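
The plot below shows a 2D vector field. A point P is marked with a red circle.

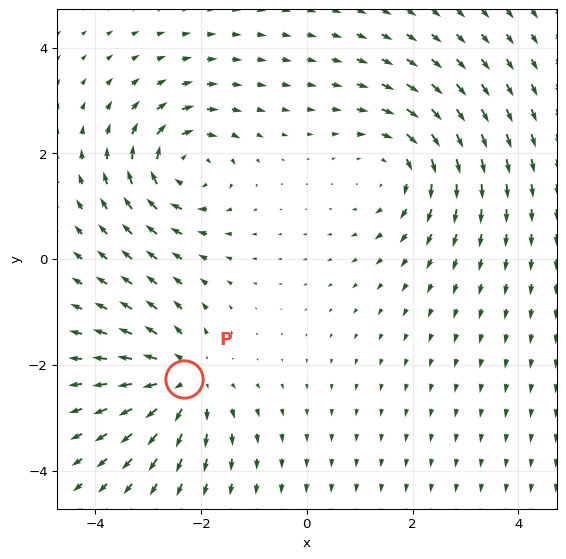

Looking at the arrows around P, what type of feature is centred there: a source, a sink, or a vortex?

At P (-2.3, -2.3) the arrows spread outward. Divergence about +5, curl ≈0 — positive divergence with near-zero curl is a source.

source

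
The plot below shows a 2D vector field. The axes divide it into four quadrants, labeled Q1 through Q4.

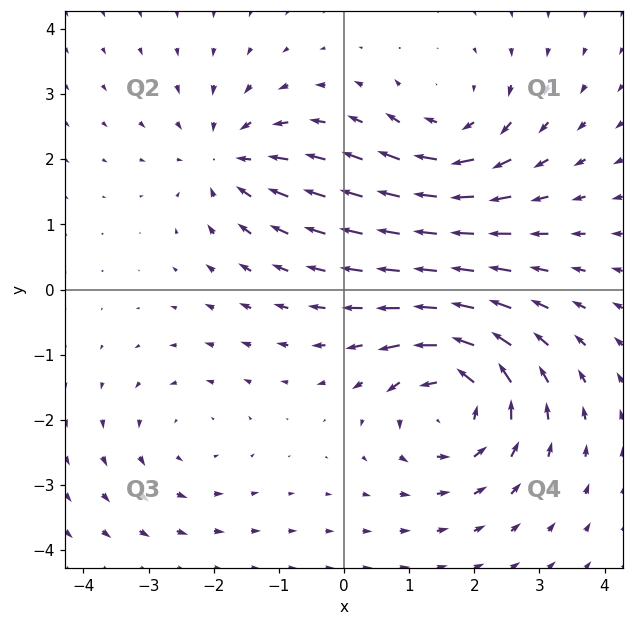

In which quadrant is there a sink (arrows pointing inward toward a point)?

Q2

The sink sits at approximately (-1.8, 2.0), which lies in quadrant Q2. The divergence there is about -4, negative as expected for a sink.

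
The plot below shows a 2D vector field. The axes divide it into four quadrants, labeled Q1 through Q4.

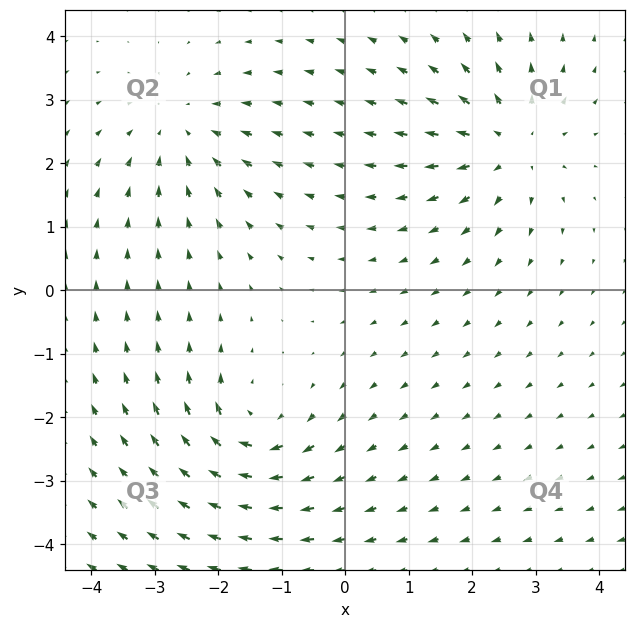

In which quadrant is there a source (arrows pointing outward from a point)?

The source sits at approximately (2.6, 2.3), which lies in quadrant Q1. The divergence there is about +5, positive as expected for a source.

Q1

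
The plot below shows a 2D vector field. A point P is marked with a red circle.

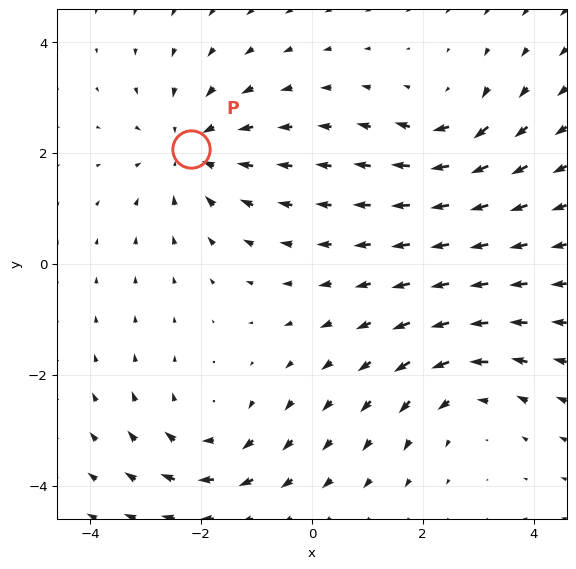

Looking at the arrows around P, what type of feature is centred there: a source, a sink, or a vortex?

At P (-2.2, 2.1) the arrows converge inward. Divergence about -4, curl ≈0 — negative divergence with near-zero curl is a sink.

sink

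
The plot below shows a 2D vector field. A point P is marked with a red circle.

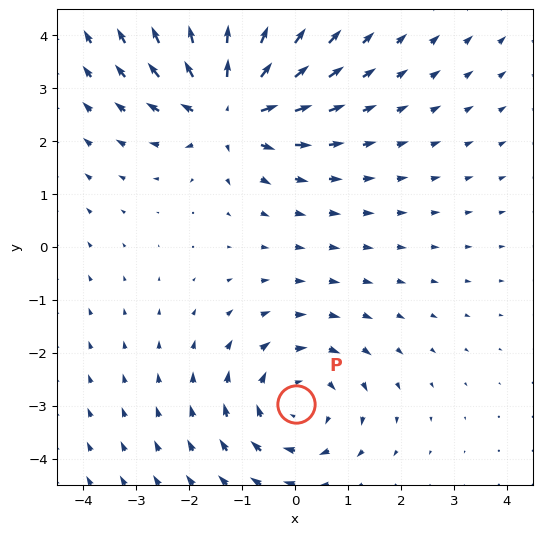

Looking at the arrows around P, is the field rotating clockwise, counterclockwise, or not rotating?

Near P at (0.0, -3.0) the arrows circulate clockwise. The curl (z-component) there is about -3; negative curl means clockwise rotation.

clockwise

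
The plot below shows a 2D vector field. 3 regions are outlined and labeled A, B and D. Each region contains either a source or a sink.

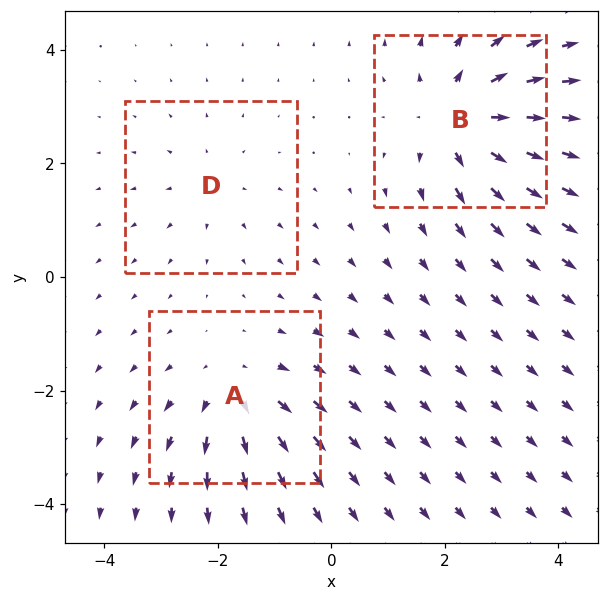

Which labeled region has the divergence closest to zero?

Divergence at each region's feature centre — A: about +4, B: about +5, D: about +2. Region D is closest to zero.

D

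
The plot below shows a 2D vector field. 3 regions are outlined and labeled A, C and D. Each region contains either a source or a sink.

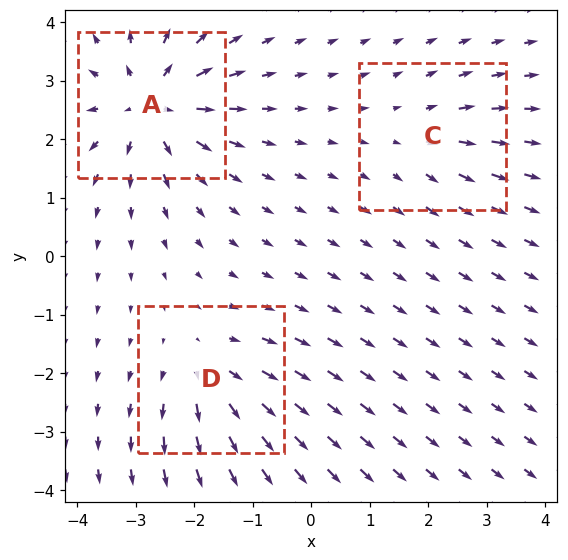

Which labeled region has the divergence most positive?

A

Divergence at each region's feature centre — A: about +5, C: about +2, D: about +3. Region A is most positive.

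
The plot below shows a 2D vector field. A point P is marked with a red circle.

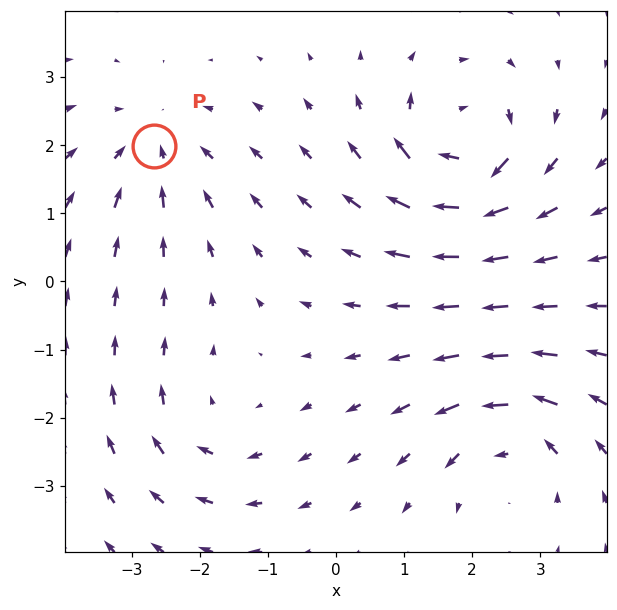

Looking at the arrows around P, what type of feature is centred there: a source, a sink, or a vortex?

sink

At P (-2.7, 2.0) the arrows converge inward. Divergence about -3, curl ≈0 — negative divergence with near-zero curl is a sink.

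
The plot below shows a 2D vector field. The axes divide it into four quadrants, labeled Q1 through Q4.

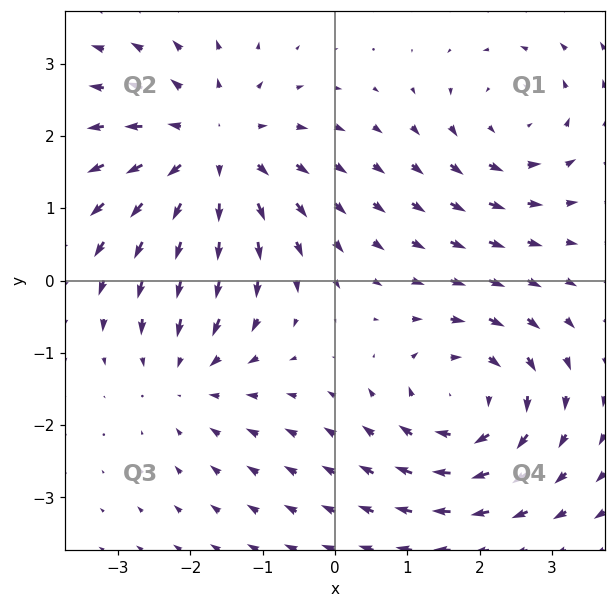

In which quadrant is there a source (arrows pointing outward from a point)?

The source sits at approximately (-1.7, 1.8), which lies in quadrant Q2. The divergence there is about +4, positive as expected for a source.

Q2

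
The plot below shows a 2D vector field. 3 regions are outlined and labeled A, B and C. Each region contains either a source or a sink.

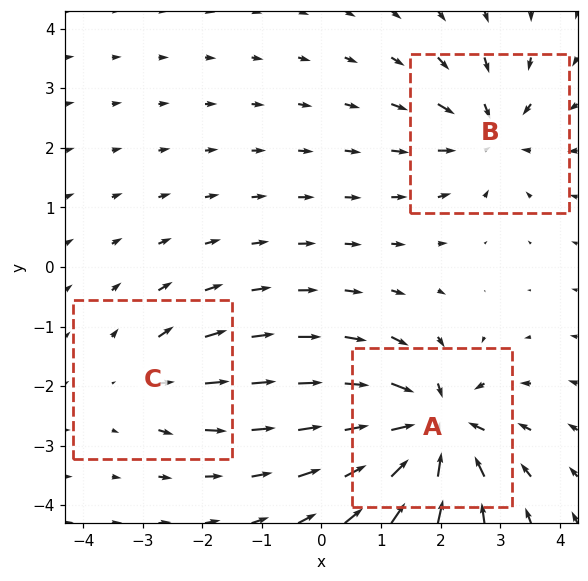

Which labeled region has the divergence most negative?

Divergence at each region's feature centre — A: about -6, B: about -4, C: about +2. Region A is most negative.

A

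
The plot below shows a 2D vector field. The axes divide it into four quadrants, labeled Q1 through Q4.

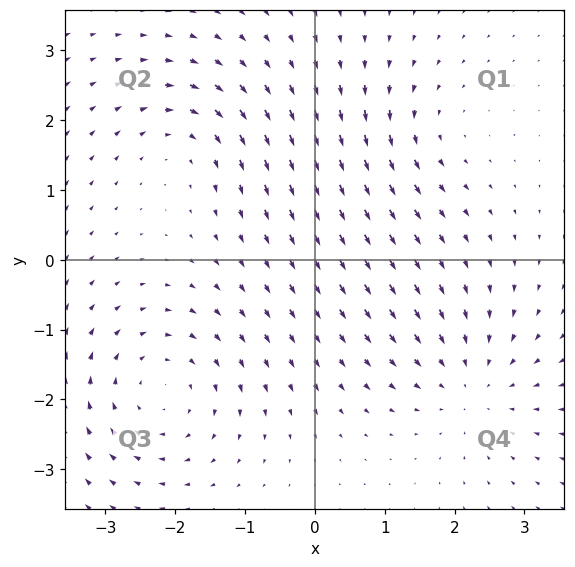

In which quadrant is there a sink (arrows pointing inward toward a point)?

The sink sits at approximately (2.3, -1.8), which lies in quadrant Q4. The divergence there is about -3, negative as expected for a sink.

Q4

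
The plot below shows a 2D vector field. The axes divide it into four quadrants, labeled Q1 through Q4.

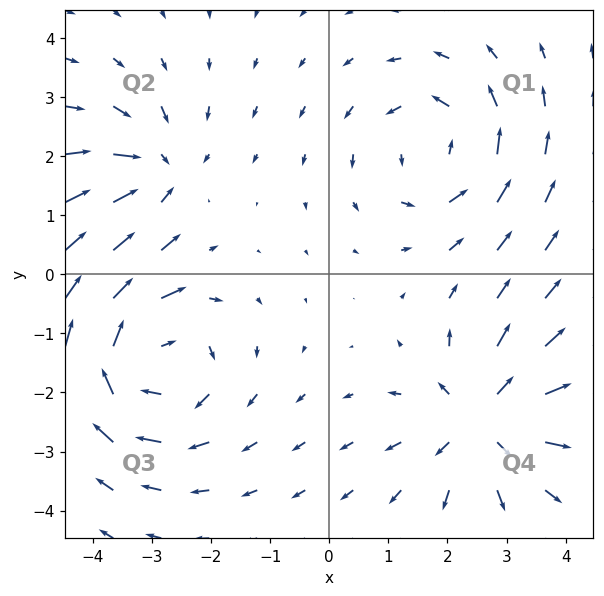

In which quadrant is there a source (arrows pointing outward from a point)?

Q4

The source sits at approximately (2.6, -2.5), which lies in quadrant Q4. The divergence there is about +5, positive as expected for a source.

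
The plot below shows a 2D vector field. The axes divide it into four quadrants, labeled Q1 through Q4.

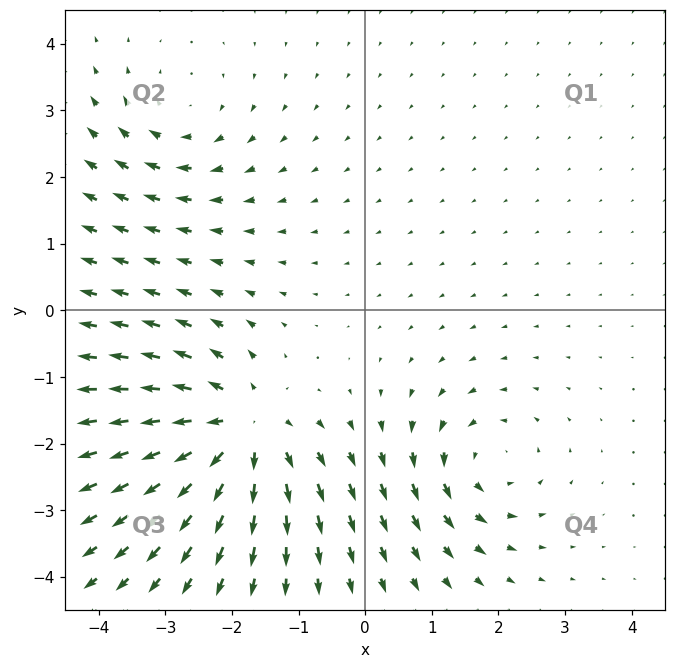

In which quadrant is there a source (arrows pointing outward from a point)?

Q3

The source sits at approximately (-1.9, -1.8), which lies in quadrant Q3. The divergence there is about +5, positive as expected for a source.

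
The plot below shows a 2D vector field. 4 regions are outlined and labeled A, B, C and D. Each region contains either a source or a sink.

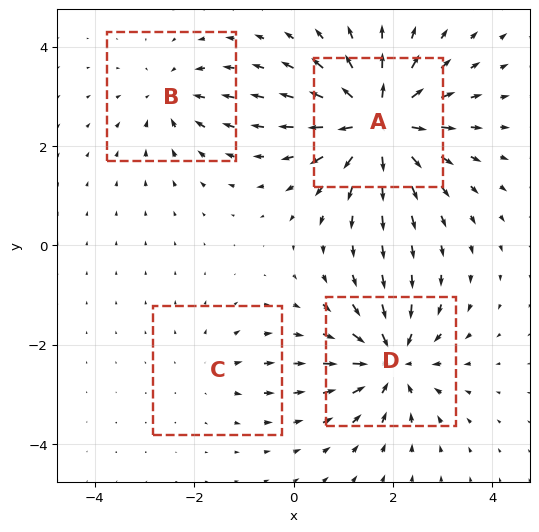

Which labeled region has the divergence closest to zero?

C

Divergence at each region's feature centre — A: about +8, B: about -4, C: about +2, D: about -6. Region C is closest to zero.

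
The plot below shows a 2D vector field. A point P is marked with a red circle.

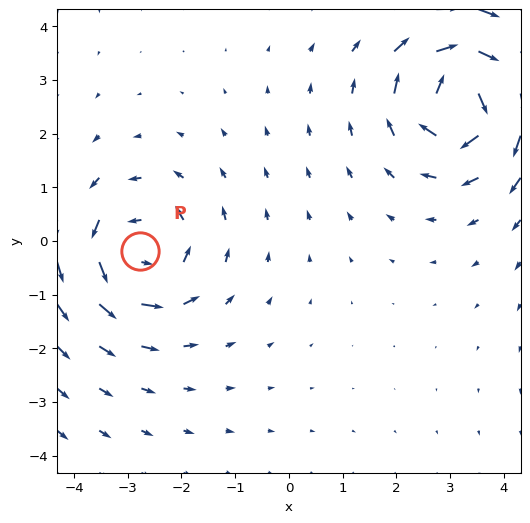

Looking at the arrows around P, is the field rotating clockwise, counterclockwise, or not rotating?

counterclockwise

Near P at (-2.8, -0.2) the arrows circulate counterclockwise. The curl (z-component) there is about +3; positive curl means counterclockwise rotation.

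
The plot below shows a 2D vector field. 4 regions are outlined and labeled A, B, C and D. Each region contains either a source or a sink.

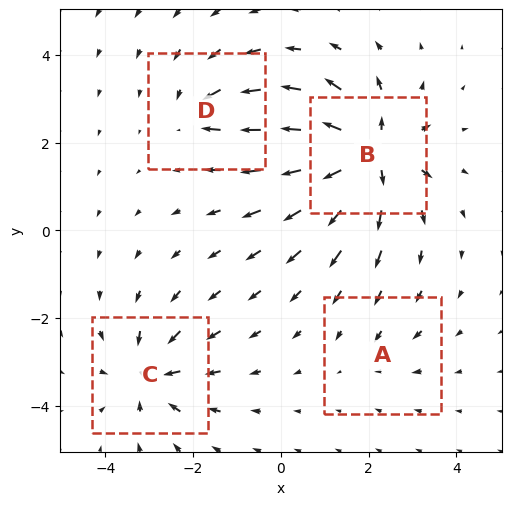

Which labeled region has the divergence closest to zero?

Divergence at each region's feature centre — A: about -2, B: about +8, C: about -5, D: about -4. Region A is closest to zero.

A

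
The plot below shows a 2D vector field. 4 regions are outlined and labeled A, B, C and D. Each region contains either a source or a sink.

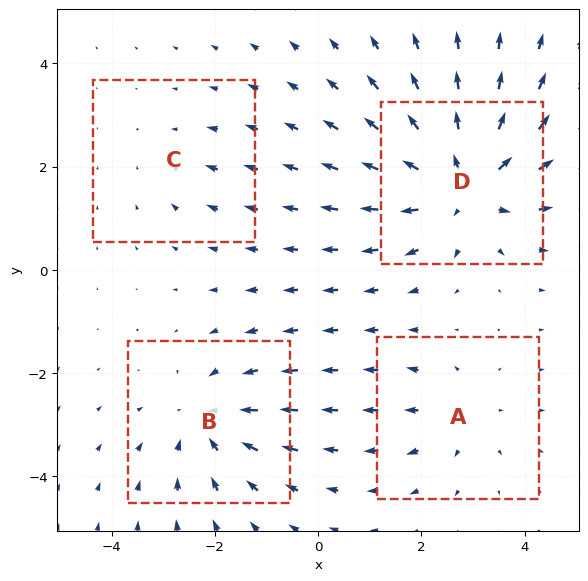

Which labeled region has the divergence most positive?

Divergence at each region's feature centre — A: about +3, B: about -4, C: about -2, D: about +6. Region D is most positive.

D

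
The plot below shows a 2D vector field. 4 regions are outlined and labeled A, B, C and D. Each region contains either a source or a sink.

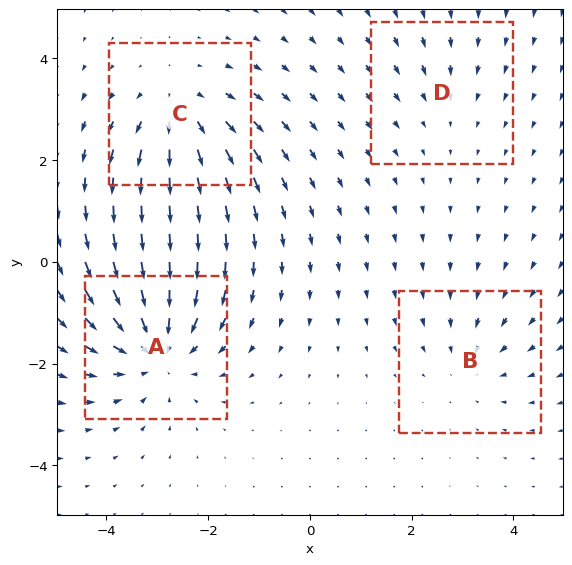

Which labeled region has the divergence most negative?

Divergence at each region's feature centre — A: about -6, B: about -3, C: about +4, D: about -2. Region A is most negative.

A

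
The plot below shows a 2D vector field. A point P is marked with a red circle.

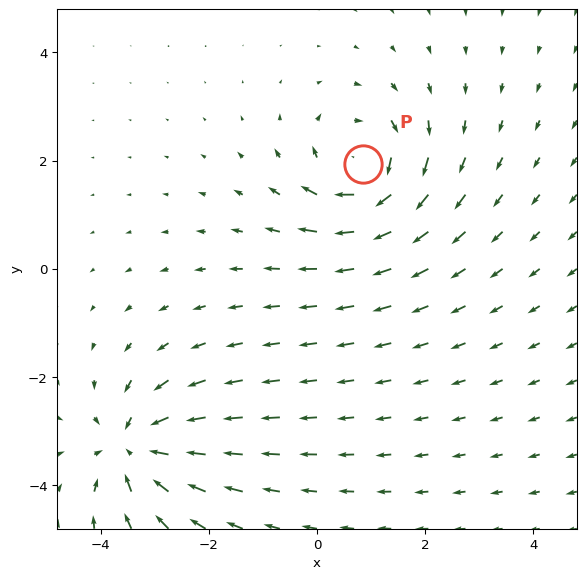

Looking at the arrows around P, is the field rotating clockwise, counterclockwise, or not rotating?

clockwise

Near P at (0.9, 1.9) the arrows circulate clockwise. The curl (z-component) there is about -3; negative curl means clockwise rotation.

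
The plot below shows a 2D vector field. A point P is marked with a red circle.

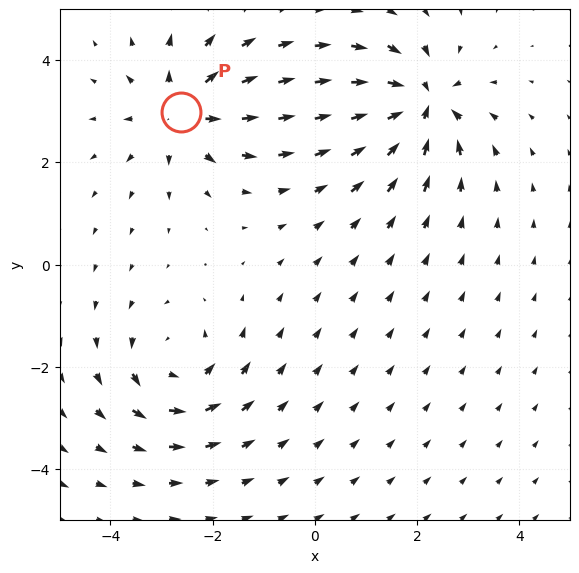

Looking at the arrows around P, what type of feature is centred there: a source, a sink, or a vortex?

source

At P (-2.6, 3.0) the arrows spread outward. Divergence about +3, curl ≈0 — positive divergence with near-zero curl is a source.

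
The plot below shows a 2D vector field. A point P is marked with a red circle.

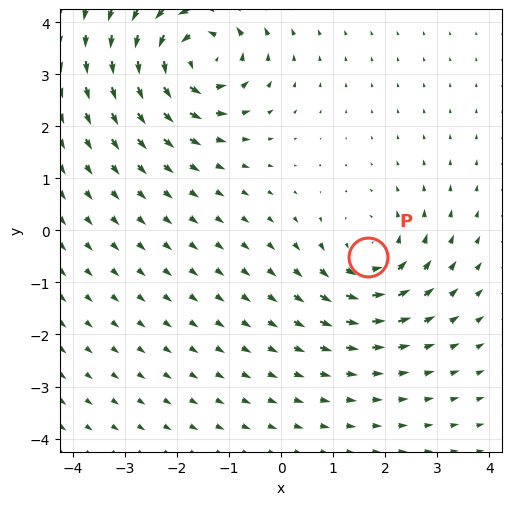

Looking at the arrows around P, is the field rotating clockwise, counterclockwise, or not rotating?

Near P at (1.7, -0.5) the arrows circulate counterclockwise. The curl (z-component) there is about +4; positive curl means counterclockwise rotation.

counterclockwise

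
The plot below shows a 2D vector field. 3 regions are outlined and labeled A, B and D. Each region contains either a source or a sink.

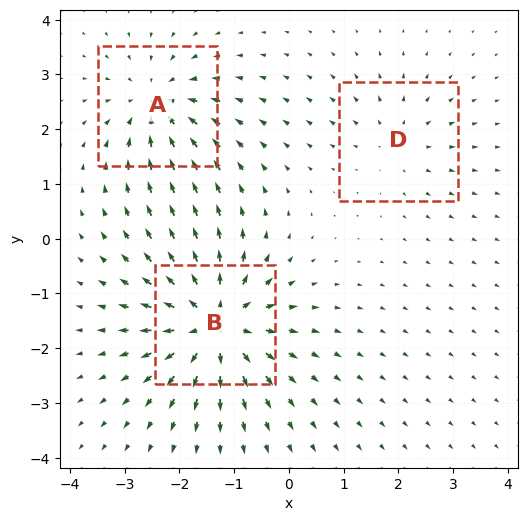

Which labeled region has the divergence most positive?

B

Divergence at each region's feature centre — A: about -4, B: about +6, D: about +2. Region B is most positive.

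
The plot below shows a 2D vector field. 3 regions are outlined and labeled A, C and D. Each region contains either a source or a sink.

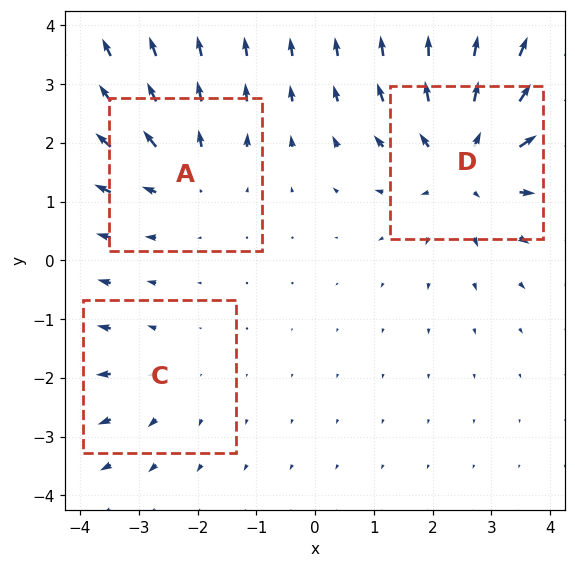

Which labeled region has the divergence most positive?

D

Divergence at each region's feature centre — A: about +3, C: about +2, D: about +4. Region D is most positive.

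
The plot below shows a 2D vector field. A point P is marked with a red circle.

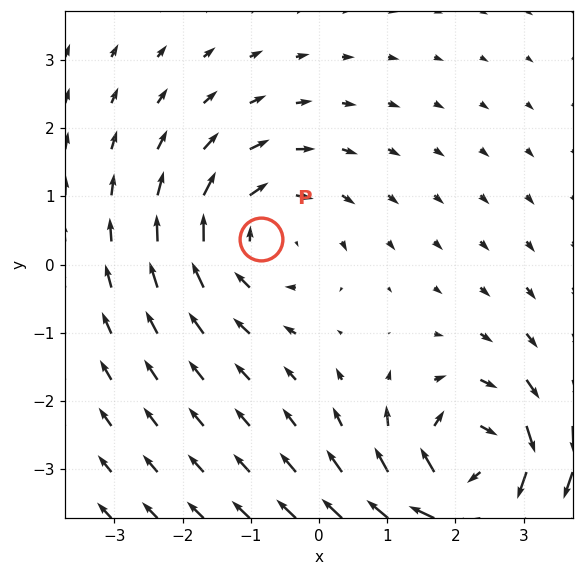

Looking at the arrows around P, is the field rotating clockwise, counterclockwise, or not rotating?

Near P at (-0.8, 0.4) the arrows circulate clockwise. The curl (z-component) there is about -3; negative curl means clockwise rotation.

clockwise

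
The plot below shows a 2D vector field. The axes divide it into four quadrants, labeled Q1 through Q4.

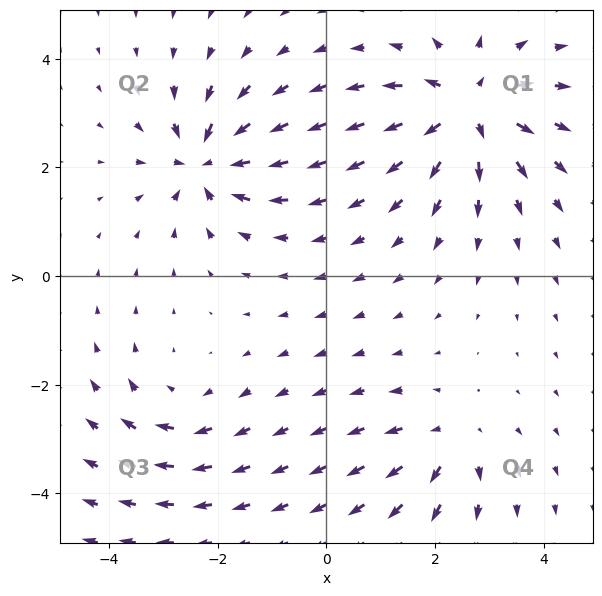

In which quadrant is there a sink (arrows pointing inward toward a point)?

The sink sits at approximately (-2.2, 2.1), which lies in quadrant Q2. The divergence there is about -6, negative as expected for a sink.

Q2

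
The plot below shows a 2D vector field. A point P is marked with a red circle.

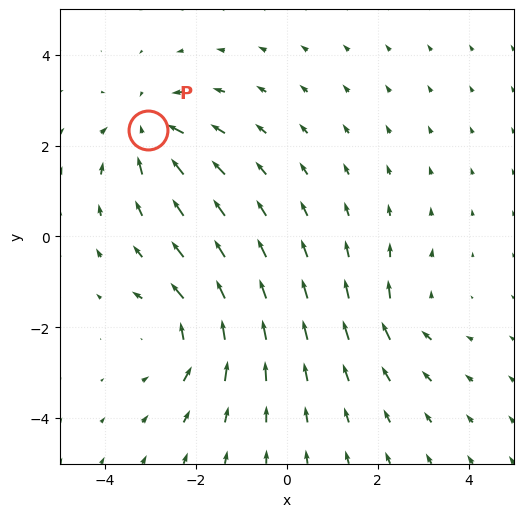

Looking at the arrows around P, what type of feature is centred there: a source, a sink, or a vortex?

sink

At P (-3.1, 2.3) the arrows converge inward. Divergence about -5, curl ≈0 — negative divergence with near-zero curl is a sink.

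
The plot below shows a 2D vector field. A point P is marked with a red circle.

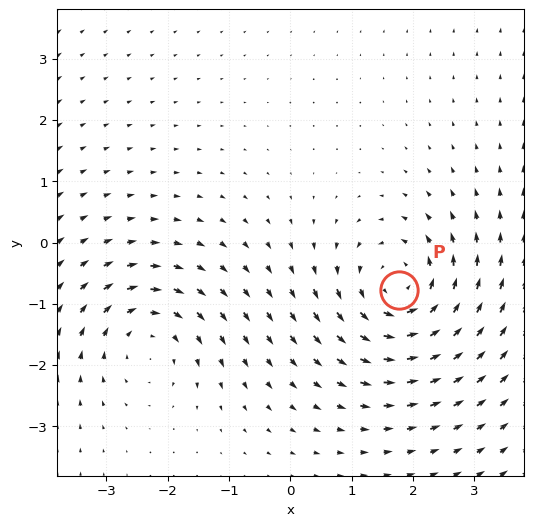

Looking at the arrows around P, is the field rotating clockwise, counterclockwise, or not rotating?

counterclockwise

Near P at (1.8, -0.8) the arrows circulate counterclockwise. The curl (z-component) there is about +4; positive curl means counterclockwise rotation.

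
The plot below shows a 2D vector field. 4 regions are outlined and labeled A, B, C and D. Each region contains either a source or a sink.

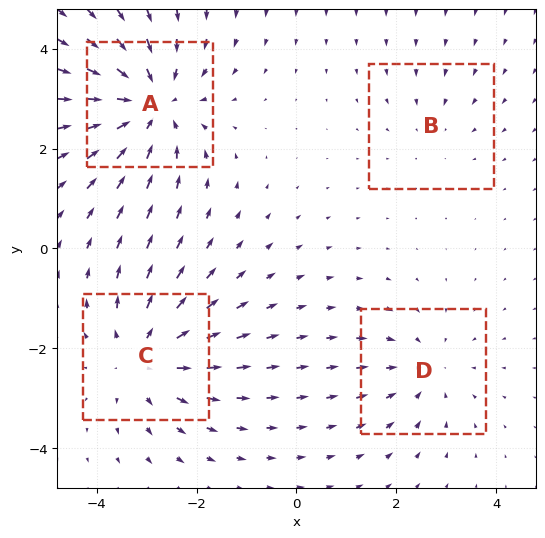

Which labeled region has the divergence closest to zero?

B

Divergence at each region's feature centre — A: about -6, B: about -2, C: about +4, D: about -3. Region B is closest to zero.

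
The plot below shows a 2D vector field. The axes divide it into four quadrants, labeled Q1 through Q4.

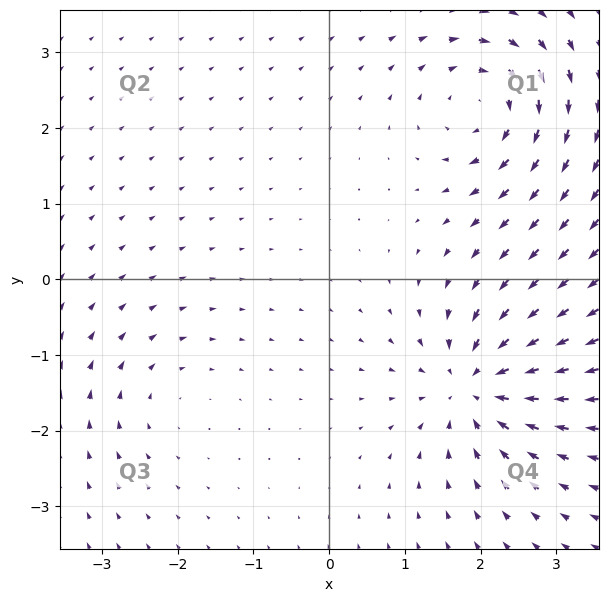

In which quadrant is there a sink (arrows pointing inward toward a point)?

Q4

The sink sits at approximately (1.9, -1.4), which lies in quadrant Q4. The divergence there is about -7, negative as expected for a sink.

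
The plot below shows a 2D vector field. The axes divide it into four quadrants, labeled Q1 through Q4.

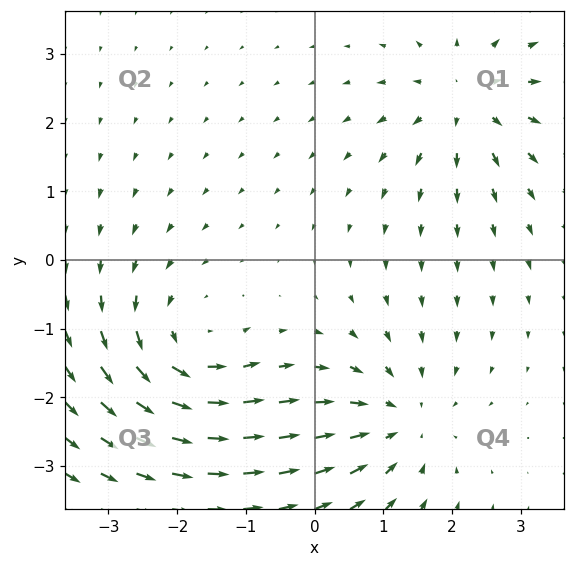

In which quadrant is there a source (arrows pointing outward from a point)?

The source sits at approximately (2.2, 2.3), which lies in quadrant Q1. The divergence there is about +4, positive as expected for a source.

Q1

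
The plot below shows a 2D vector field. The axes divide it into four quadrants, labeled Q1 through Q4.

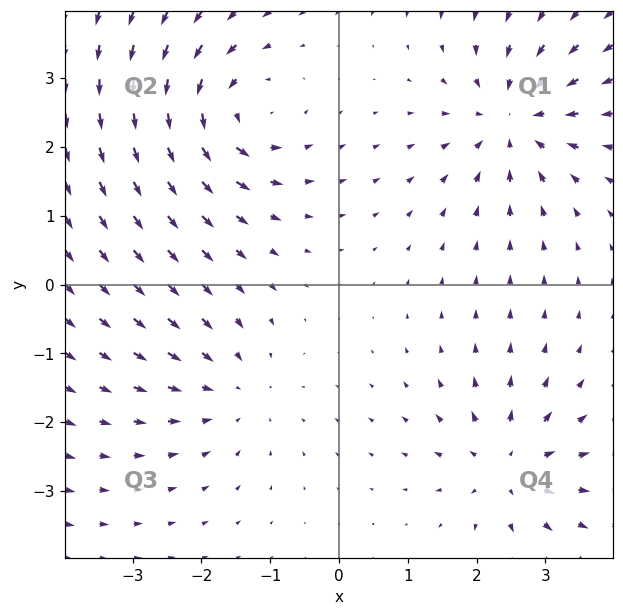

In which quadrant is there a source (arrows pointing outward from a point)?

Q4

The source sits at approximately (2.4, -2.6), which lies in quadrant Q4. The divergence there is about +4, positive as expected for a source.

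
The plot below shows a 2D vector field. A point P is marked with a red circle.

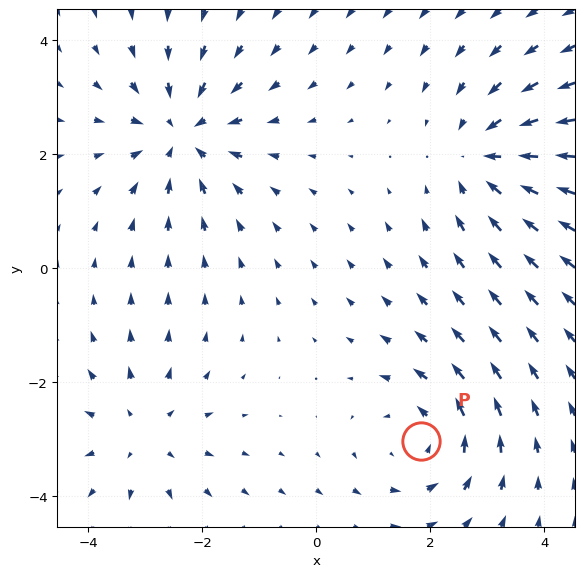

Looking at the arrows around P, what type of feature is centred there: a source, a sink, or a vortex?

At P (1.8, -3.0) the arrows circulate counterclockwise. Divergence ≈0, curl about +3 — near-zero divergence with nonzero curl is a vortex.

vortex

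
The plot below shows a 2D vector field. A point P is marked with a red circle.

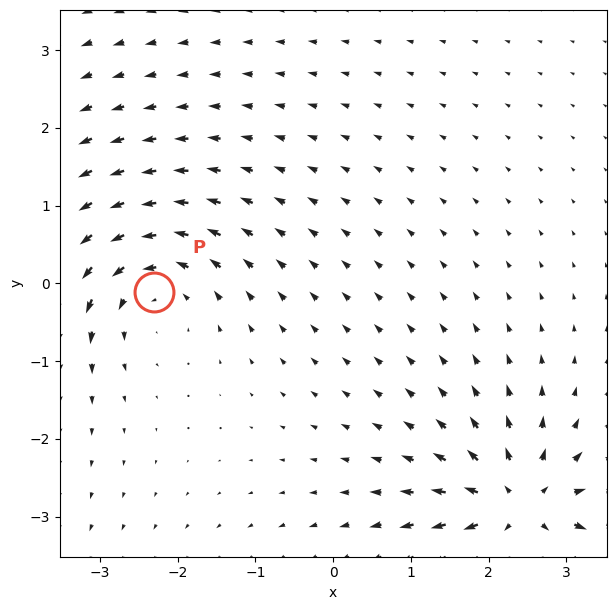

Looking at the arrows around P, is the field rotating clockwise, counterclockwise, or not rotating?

counterclockwise

Near P at (-2.3, -0.1) the arrows circulate counterclockwise. The curl (z-component) there is about +4; positive curl means counterclockwise rotation.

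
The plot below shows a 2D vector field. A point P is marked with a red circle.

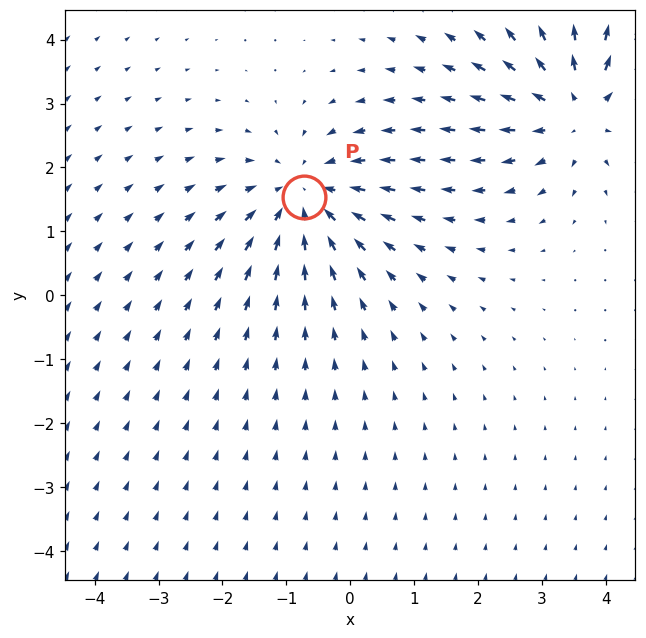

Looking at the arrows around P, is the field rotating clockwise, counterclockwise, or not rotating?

not rotating

Near P at (-0.7, 1.5) the arrows show no circulation. The curl there is ≈0.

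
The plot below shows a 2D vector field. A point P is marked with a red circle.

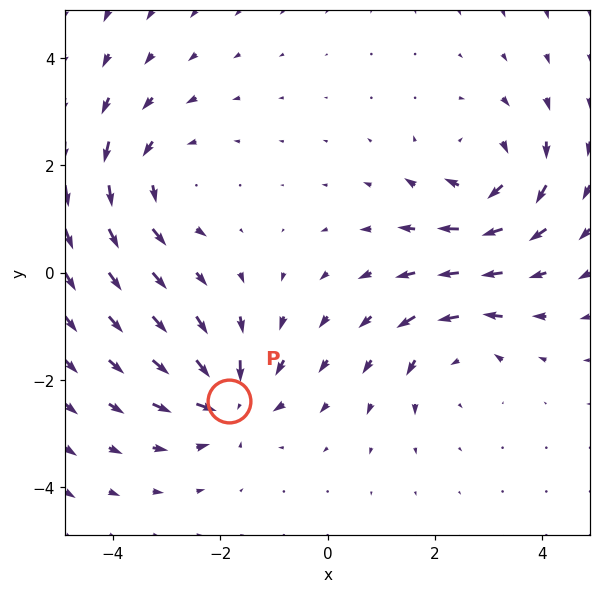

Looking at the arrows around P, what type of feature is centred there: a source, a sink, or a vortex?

At P (-1.8, -2.4) the arrows converge inward. Divergence about -6, curl ≈0 — negative divergence with near-zero curl is a sink.

sink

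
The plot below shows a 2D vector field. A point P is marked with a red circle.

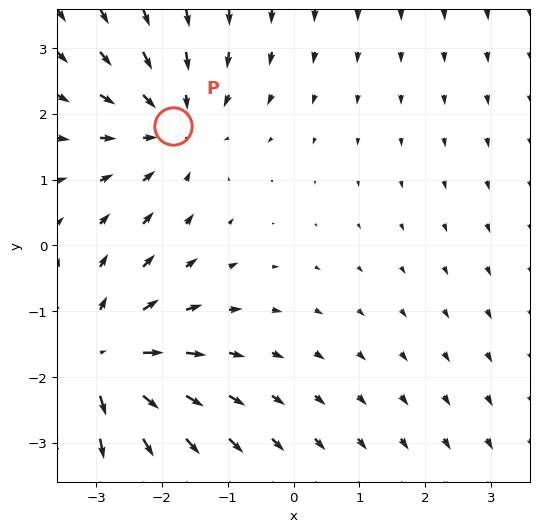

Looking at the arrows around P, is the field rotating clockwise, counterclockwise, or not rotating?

Near P at (-1.8, 1.8) the arrows show no circulation. The curl there is ≈0.

not rotating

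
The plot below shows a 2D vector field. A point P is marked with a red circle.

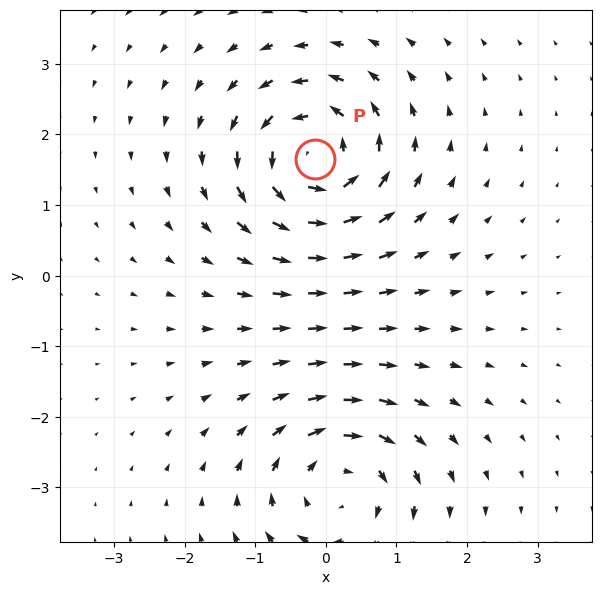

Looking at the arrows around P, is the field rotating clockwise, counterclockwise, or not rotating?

counterclockwise

Near P at (-0.2, 1.6) the arrows circulate counterclockwise. The curl (z-component) there is about +7; positive curl means counterclockwise rotation.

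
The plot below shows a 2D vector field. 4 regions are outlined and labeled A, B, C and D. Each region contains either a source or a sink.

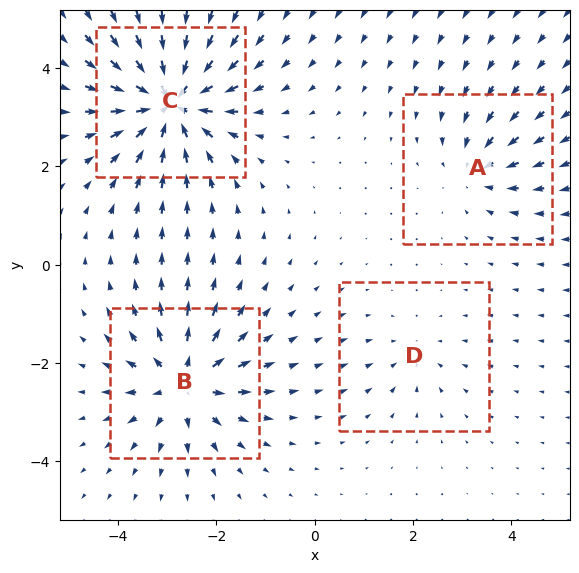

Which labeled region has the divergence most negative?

C

Divergence at each region's feature centre — A: about -4, B: about +6, C: about -8, D: about -2. Region C is most negative.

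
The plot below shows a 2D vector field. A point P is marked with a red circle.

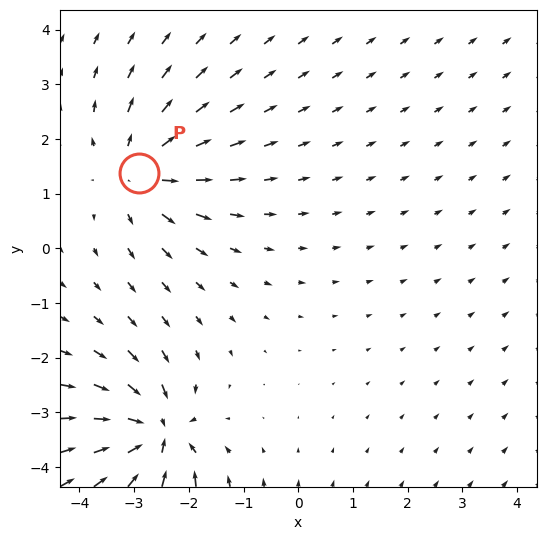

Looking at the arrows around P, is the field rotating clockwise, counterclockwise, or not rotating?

not rotating

Near P at (-2.9, 1.4) the arrows show no circulation. The curl there is ≈0.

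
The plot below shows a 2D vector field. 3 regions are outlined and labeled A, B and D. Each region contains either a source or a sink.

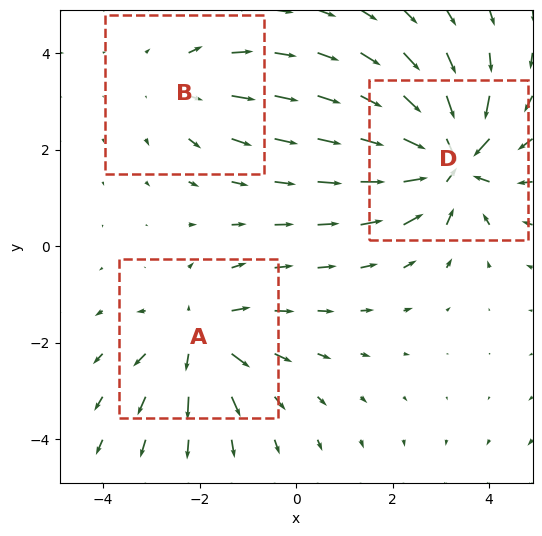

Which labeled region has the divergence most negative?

D

Divergence at each region's feature centre — A: about +3, B: about +2, D: about -5. Region D is most negative.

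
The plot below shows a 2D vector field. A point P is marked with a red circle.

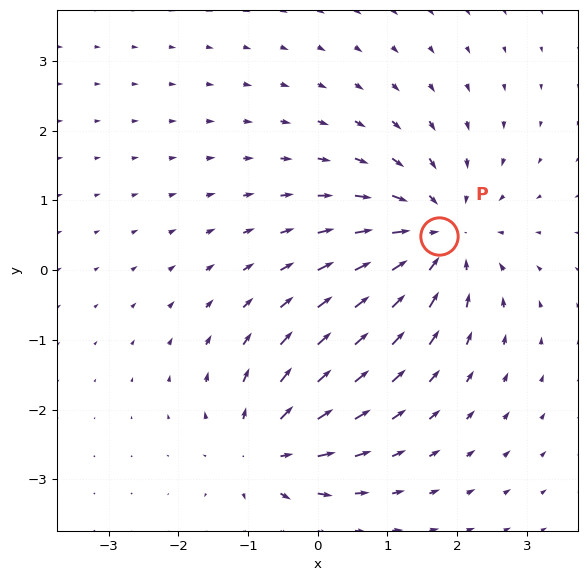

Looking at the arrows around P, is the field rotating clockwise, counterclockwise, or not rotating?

Near P at (1.7, 0.5) the arrows show no circulation. The curl there is ≈0.

not rotating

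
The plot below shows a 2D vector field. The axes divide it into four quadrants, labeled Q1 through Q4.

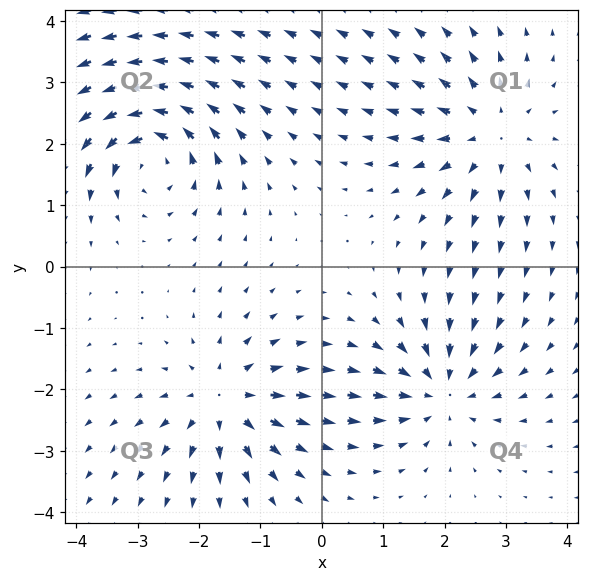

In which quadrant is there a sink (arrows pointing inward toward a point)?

The sink sits at approximately (2.0, -2.0), which lies in quadrant Q4. The divergence there is about -5, negative as expected for a sink.

Q4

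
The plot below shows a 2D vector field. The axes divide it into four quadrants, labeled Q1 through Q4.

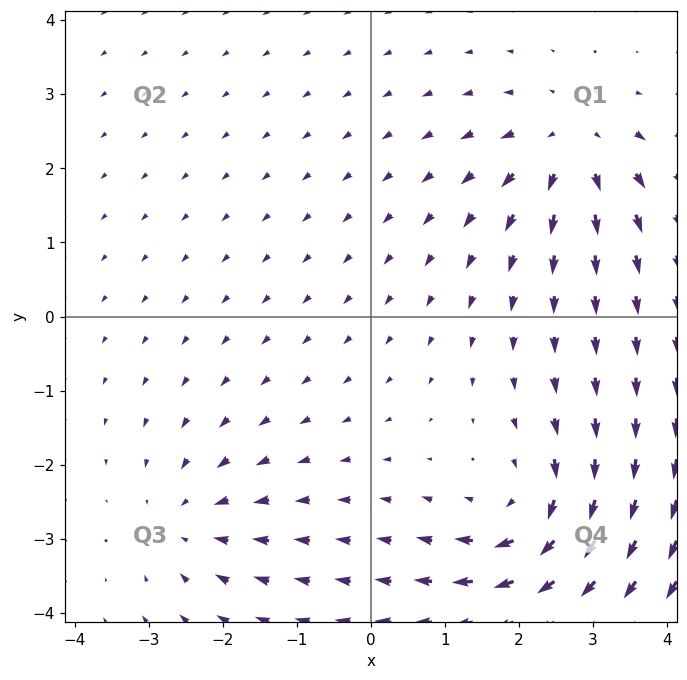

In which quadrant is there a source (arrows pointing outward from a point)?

Q1

The source sits at approximately (2.7, 2.3), which lies in quadrant Q1. The divergence there is about +5, positive as expected for a source.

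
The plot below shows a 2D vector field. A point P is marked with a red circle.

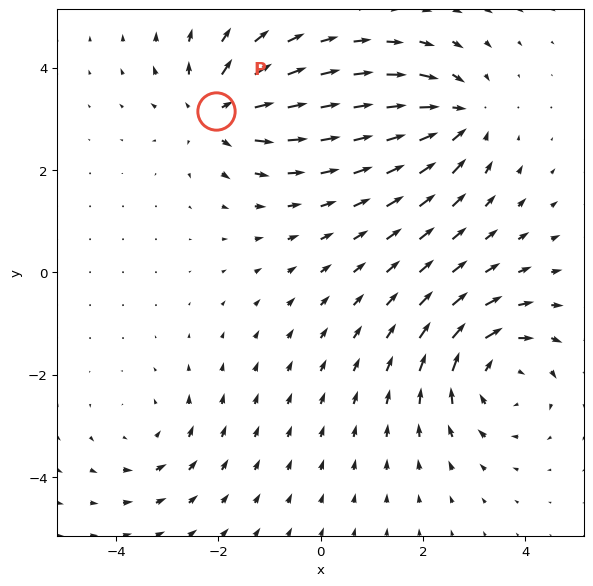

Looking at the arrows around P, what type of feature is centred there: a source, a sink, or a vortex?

At P (-2.0, 3.1) the arrows spread outward. Divergence about +5, curl ≈0 — positive divergence with near-zero curl is a source.

source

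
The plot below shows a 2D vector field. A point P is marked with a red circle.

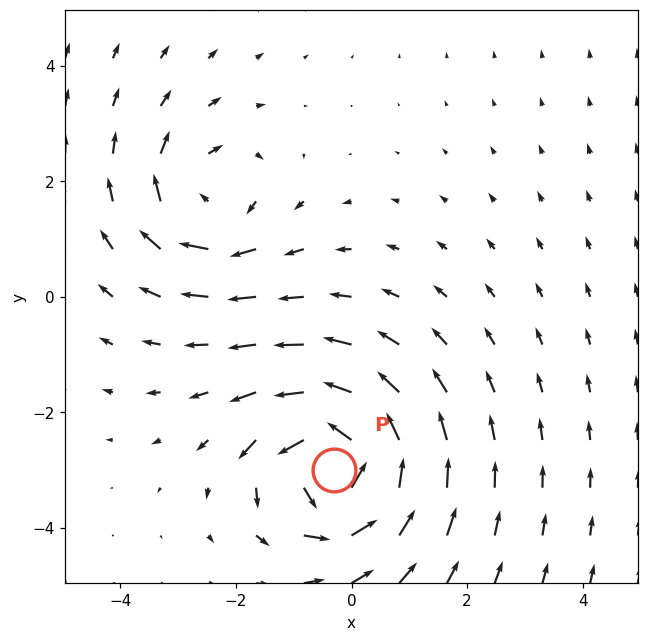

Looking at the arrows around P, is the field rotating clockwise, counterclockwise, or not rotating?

Near P at (-0.3, -3.0) the arrows circulate counterclockwise. The curl (z-component) there is about +6; positive curl means counterclockwise rotation.

counterclockwise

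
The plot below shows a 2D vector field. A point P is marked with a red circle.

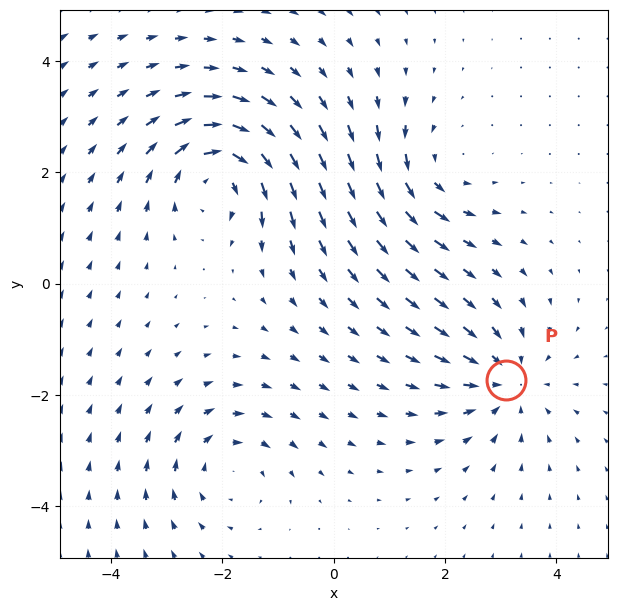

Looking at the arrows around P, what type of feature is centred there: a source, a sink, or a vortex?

sink

At P (3.1, -1.7) the arrows converge inward. Divergence about -4, curl ≈0 — negative divergence with near-zero curl is a sink.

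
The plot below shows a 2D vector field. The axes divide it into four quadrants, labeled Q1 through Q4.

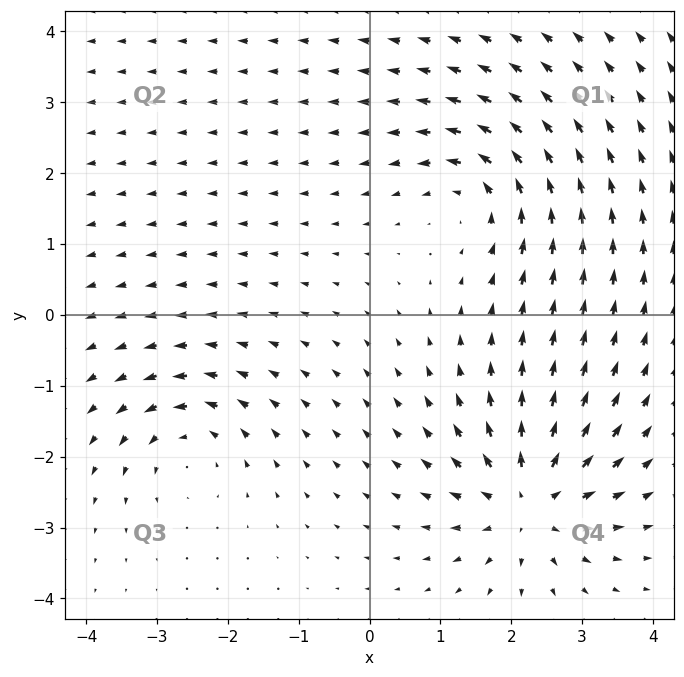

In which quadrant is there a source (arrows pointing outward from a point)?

Q4

The source sits at approximately (2.3, -2.6), which lies in quadrant Q4. The divergence there is about +6, positive as expected for a source.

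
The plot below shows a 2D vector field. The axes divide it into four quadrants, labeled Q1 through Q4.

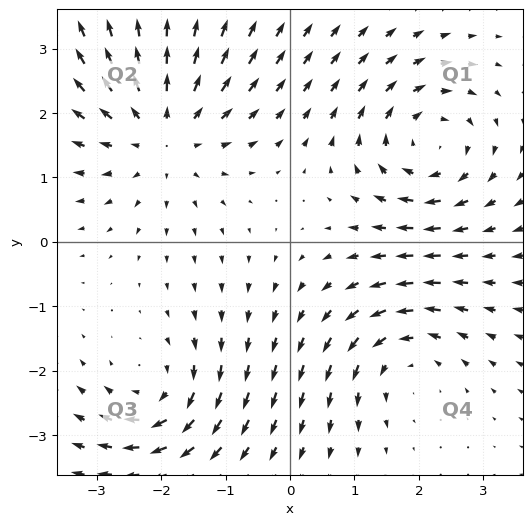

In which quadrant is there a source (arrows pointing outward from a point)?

The source sits at approximately (-2.0, 1.7), which lies in quadrant Q2. The divergence there is about +4, positive as expected for a source.

Q2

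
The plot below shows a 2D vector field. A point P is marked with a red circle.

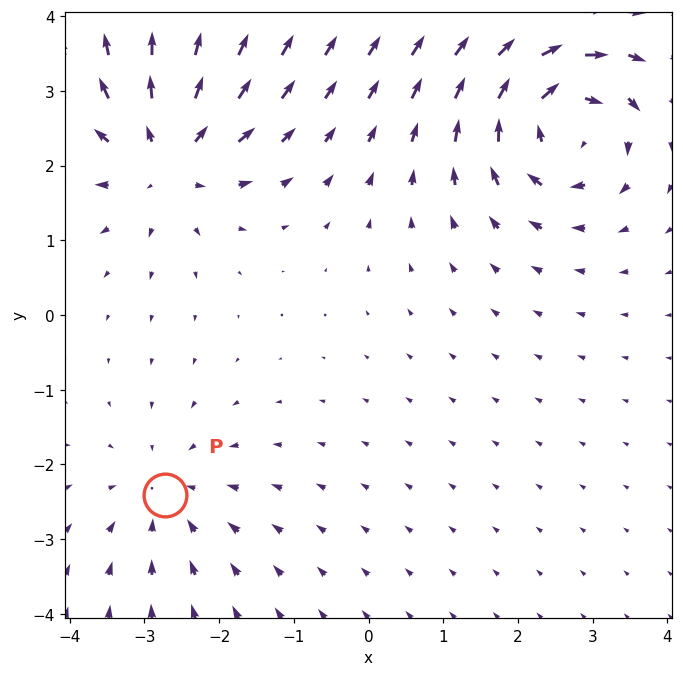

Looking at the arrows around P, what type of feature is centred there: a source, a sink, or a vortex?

At P (-2.7, -2.4) the arrows converge inward. Divergence about -3, curl ≈0 — negative divergence with near-zero curl is a sink.

sink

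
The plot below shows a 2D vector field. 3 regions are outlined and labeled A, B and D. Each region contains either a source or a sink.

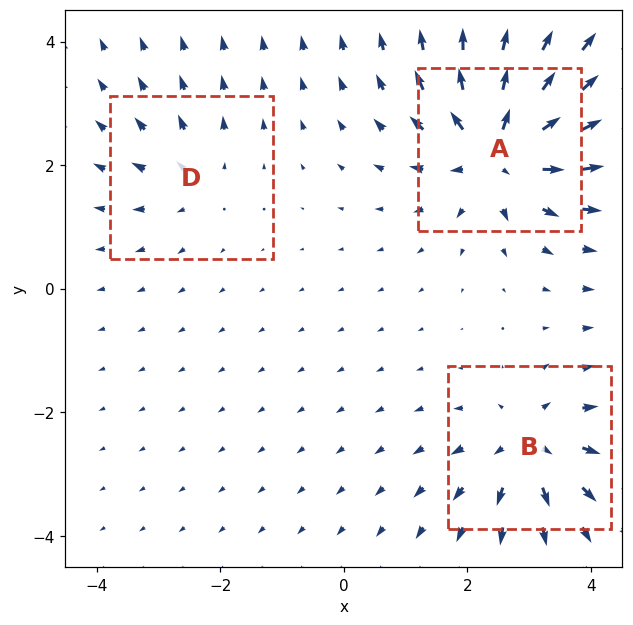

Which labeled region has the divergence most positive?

Divergence at each region's feature centre — A: about +6, B: about +4, D: about +2. Region A is most positive.

A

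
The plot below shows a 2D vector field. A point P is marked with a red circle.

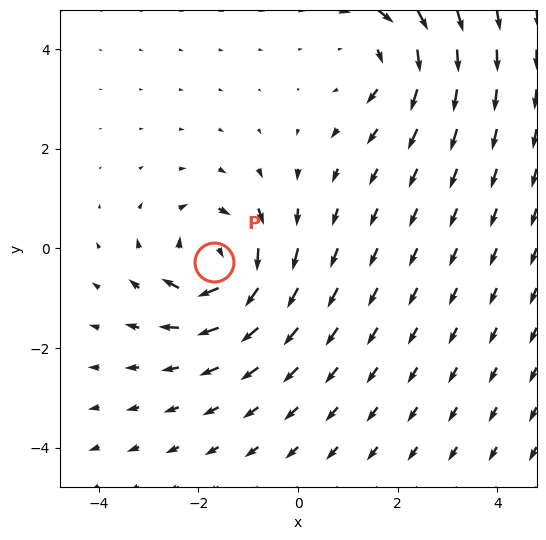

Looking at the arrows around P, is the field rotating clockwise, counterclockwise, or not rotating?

clockwise

Near P at (-1.7, -0.3) the arrows circulate clockwise. The curl (z-component) there is about -5; negative curl means clockwise rotation.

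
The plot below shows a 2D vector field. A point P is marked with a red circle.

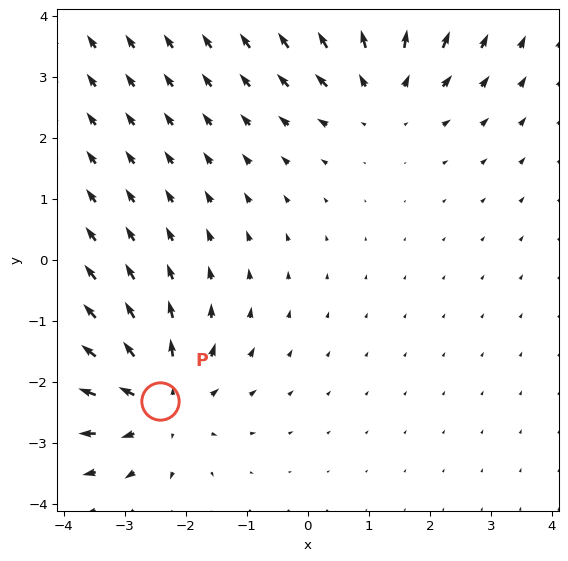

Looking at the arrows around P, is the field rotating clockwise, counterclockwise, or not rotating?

Near P at (-2.4, -2.3) the arrows show no circulation. The curl there is ≈0.

not rotating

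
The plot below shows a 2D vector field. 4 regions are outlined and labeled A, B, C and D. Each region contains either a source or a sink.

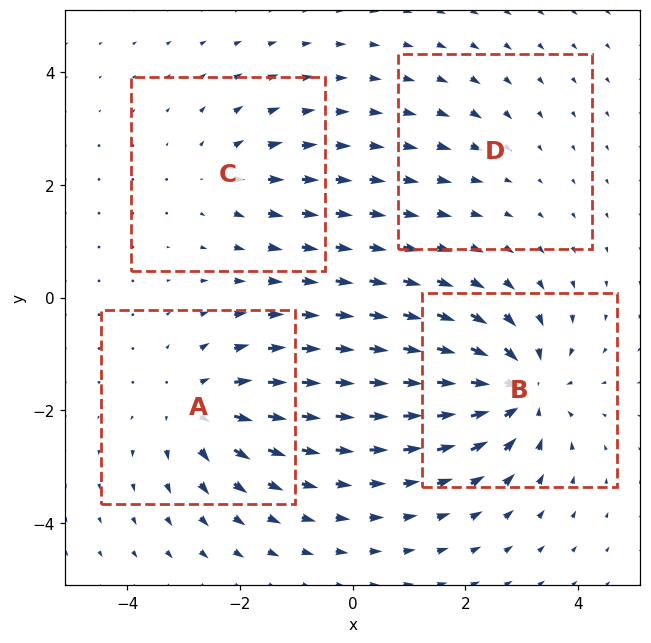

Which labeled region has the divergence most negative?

B

Divergence at each region's feature centre — A: about +5, B: about -7, C: about +3, D: about -2. Region B is most negative.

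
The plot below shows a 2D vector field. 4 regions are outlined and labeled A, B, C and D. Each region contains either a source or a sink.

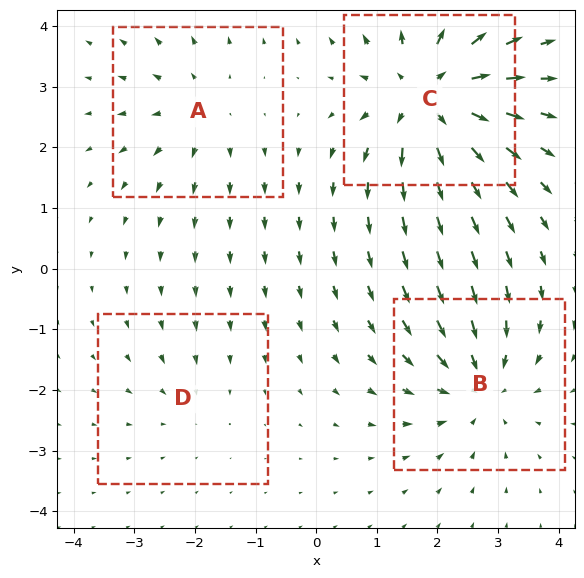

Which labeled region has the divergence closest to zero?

Divergence at each region's feature centre — A: about +3, B: about -5, C: about +7, D: about -2. Region D is closest to zero.

D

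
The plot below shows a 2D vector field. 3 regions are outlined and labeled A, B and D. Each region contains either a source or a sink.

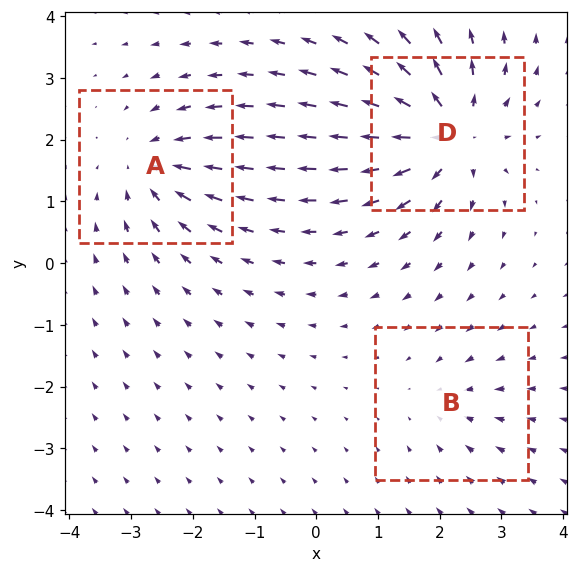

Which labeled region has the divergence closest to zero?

B

Divergence at each region's feature centre — A: about -4, B: about -2, D: about +6. Region B is closest to zero.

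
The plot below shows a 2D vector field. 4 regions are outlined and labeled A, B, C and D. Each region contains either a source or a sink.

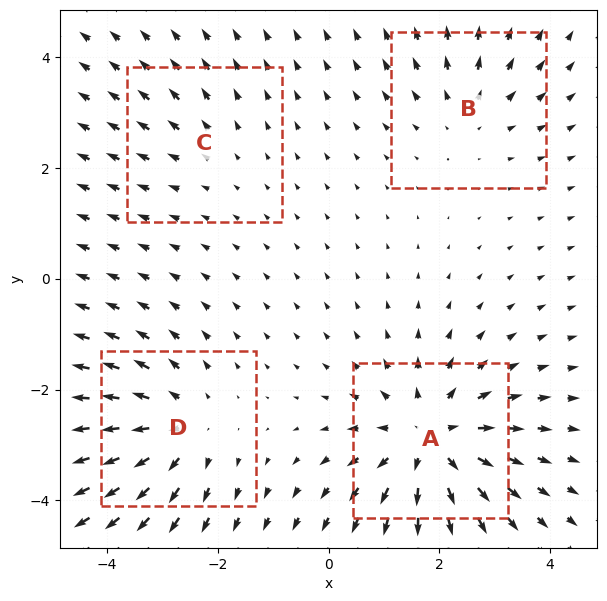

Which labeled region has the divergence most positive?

Divergence at each region's feature centre — A: about +6, B: about +3, C: about +2, D: about +4. Region A is most positive.

A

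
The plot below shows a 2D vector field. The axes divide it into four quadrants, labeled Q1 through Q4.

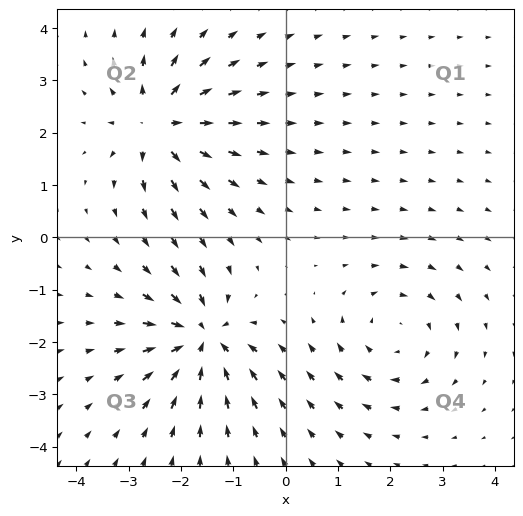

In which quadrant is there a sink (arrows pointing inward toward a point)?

The sink sits at approximately (-1.6, -1.9), which lies in quadrant Q3. The divergence there is about -6, negative as expected for a sink.

Q3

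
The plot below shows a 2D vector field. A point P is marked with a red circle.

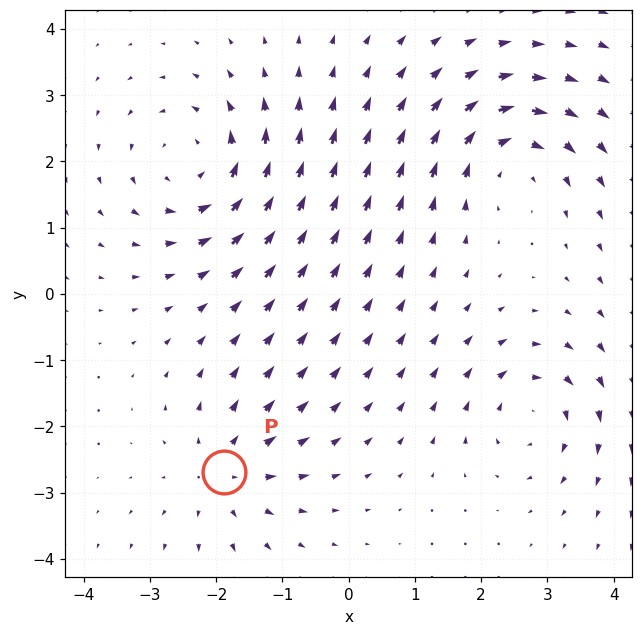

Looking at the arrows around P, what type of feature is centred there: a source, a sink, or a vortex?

source

At P (-1.9, -2.7) the arrows spread outward. Divergence about +4, curl ≈0 — positive divergence with near-zero curl is a source.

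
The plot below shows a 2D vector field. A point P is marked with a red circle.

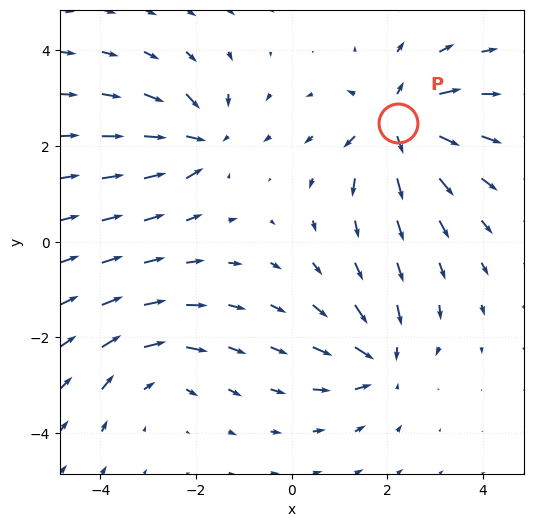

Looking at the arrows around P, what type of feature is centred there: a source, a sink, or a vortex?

At P (2.2, 2.5) the arrows spread outward. Divergence about +5, curl ≈0 — positive divergence with near-zero curl is a source.

source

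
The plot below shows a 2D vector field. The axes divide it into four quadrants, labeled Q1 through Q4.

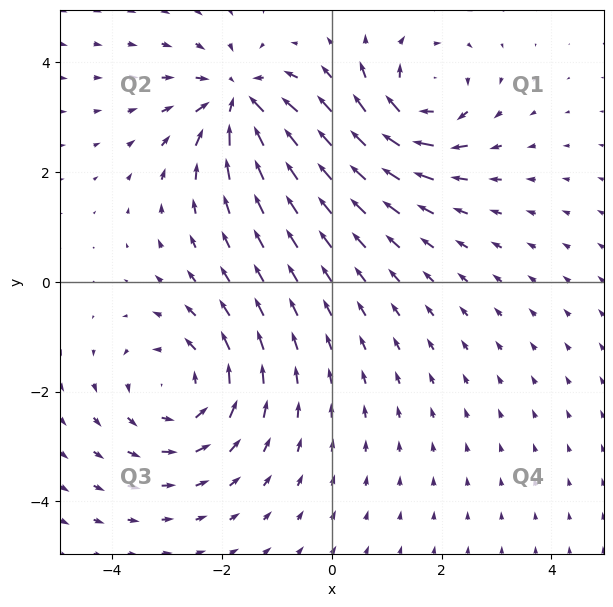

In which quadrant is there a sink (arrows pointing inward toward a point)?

The sink sits at approximately (-1.7, 3.3), which lies in quadrant Q2. The divergence there is about -5, negative as expected for a sink.

Q2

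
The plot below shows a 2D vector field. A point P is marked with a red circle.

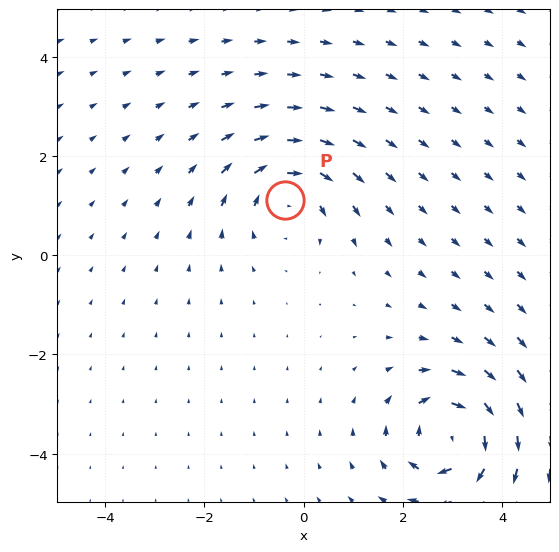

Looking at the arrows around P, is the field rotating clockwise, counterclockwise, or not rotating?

clockwise

Near P at (-0.4, 1.1) the arrows circulate clockwise. The curl (z-component) there is about -4; negative curl means clockwise rotation.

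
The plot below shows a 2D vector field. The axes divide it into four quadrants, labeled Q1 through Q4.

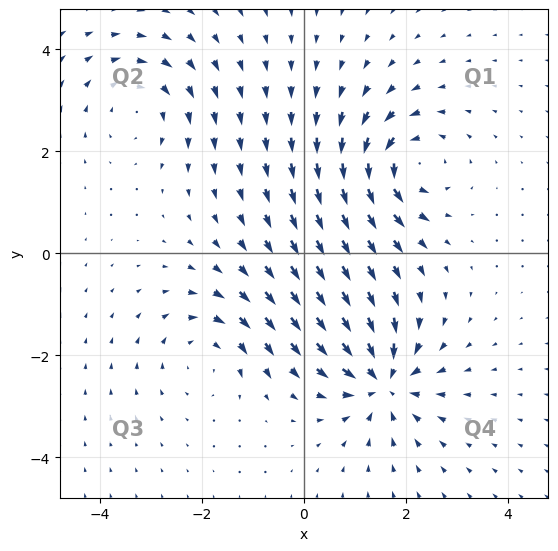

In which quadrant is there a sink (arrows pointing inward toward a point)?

The sink sits at approximately (1.5, -2.5), which lies in quadrant Q4. The divergence there is about -6, negative as expected for a sink.

Q4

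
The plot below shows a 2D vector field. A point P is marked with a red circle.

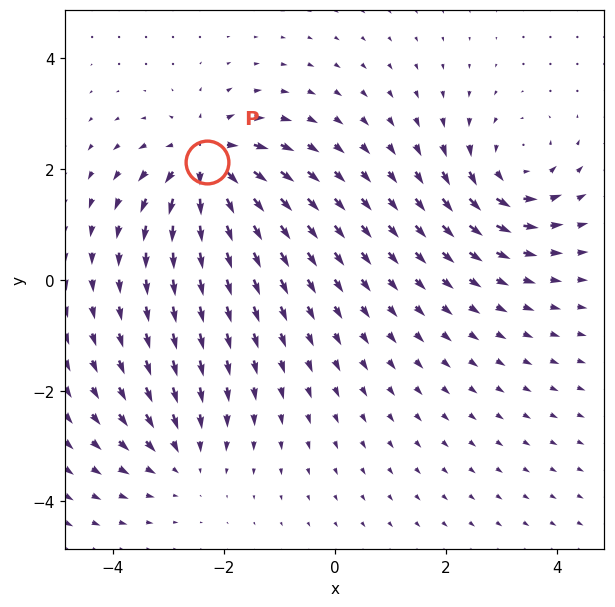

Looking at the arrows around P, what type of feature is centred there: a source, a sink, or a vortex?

At P (-2.3, 2.1) the arrows spread outward. Divergence about +6, curl ≈0 — positive divergence with near-zero curl is a source.

source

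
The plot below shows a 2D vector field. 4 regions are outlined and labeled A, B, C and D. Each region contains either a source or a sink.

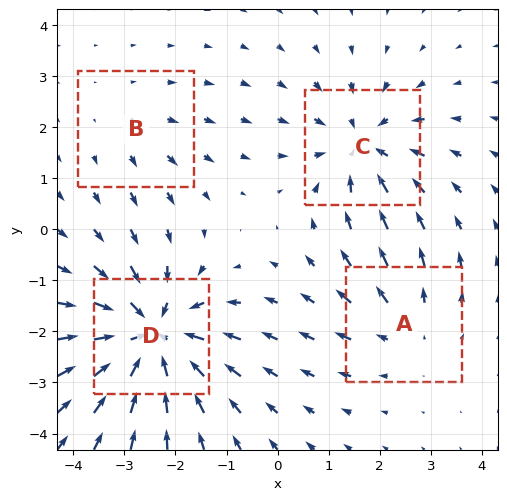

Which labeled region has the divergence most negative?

Divergence at each region's feature centre — A: about +3, B: about +2, C: about -4, D: about -6. Region D is most negative.

D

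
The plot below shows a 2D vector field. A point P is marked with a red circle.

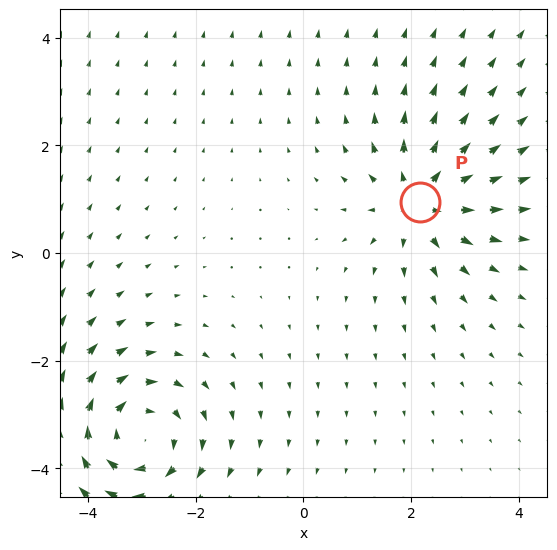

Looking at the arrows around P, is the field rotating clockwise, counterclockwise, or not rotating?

not rotating

Near P at (2.2, 0.9) the arrows show no circulation. The curl there is ≈0.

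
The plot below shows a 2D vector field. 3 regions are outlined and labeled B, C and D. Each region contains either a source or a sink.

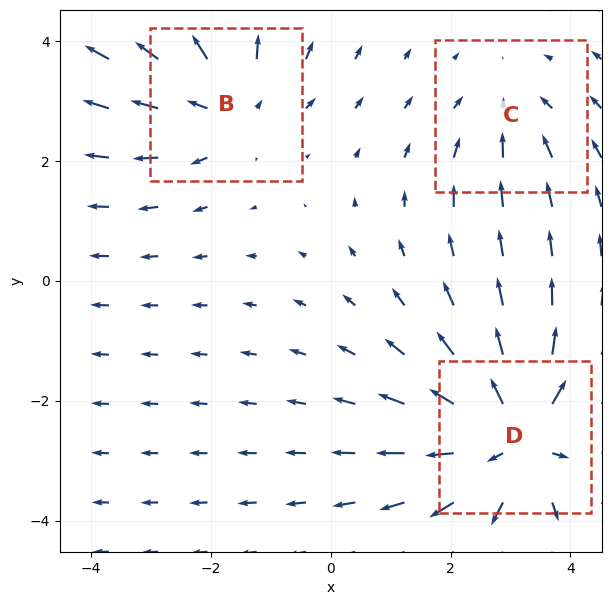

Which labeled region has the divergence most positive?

Divergence at each region's feature centre — B: about +3, C: about -2, D: about +4. Region D is most positive.

D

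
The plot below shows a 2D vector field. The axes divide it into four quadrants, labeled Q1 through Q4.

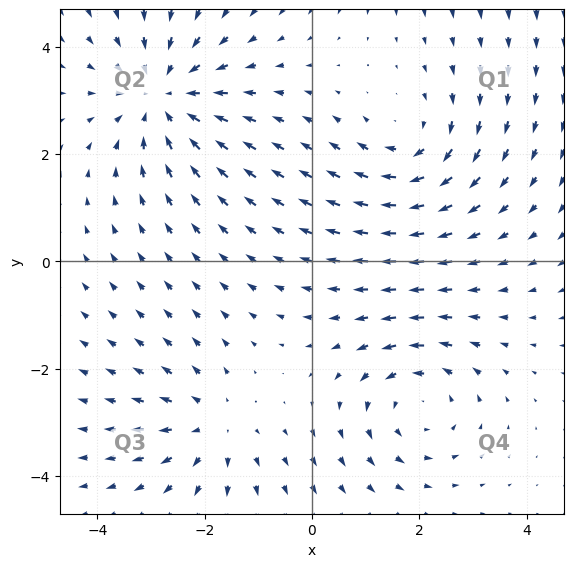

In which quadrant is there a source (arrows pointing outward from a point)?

Q3

The source sits at approximately (-1.9, -3.1), which lies in quadrant Q3. The divergence there is about +3, positive as expected for a source.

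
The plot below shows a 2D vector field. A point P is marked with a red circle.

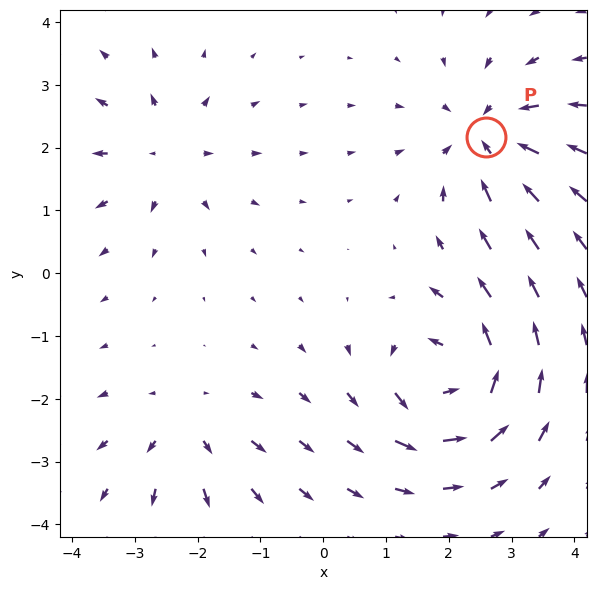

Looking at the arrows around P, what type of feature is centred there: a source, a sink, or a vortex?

At P (2.6, 2.2) the arrows converge inward. Divergence about -5, curl ≈0 — negative divergence with near-zero curl is a sink.

sink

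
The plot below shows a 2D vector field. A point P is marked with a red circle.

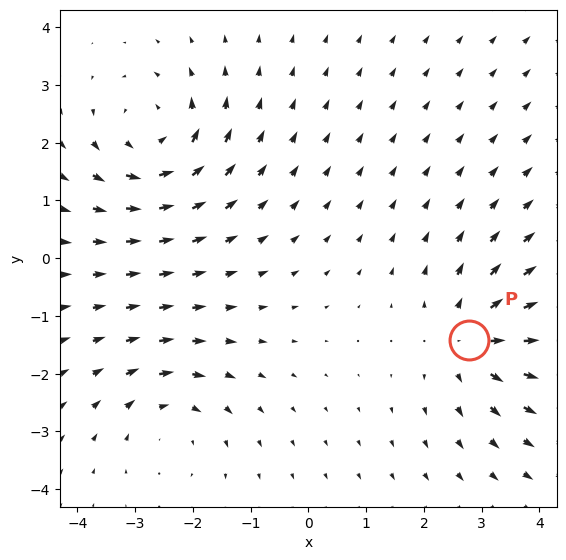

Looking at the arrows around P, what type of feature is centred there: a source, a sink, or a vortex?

source

At P (2.8, -1.4) the arrows spread outward. Divergence about +5, curl ≈0 — positive divergence with near-zero curl is a source.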